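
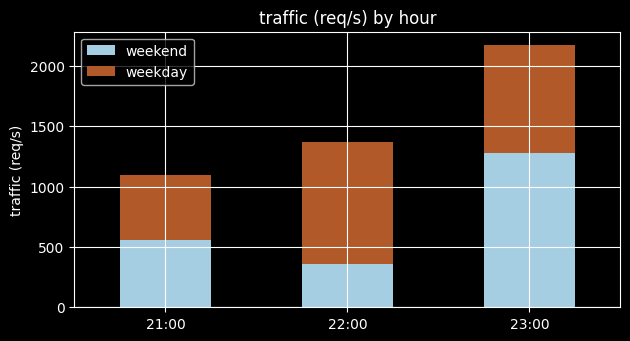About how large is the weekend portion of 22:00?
≈ 400

weekend top ≈ 400, bottom ≈ 0; segment ≈ 400.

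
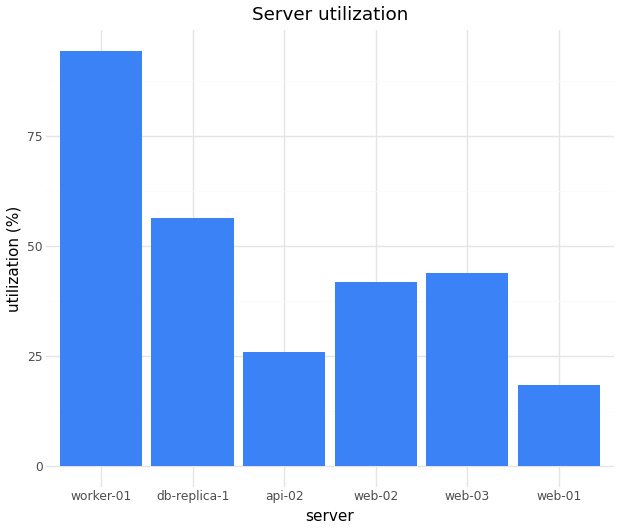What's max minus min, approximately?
Max worker-01 ≈ 90, min web-01 ≈ 20; range ≈ 70.

≈ 70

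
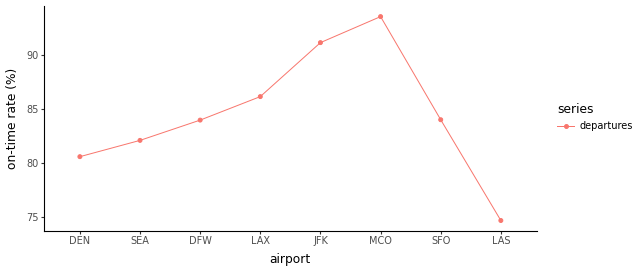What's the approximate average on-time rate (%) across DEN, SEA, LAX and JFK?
≈ 85

(80 + 82 + 86 + 92) / 4 ≈ 85.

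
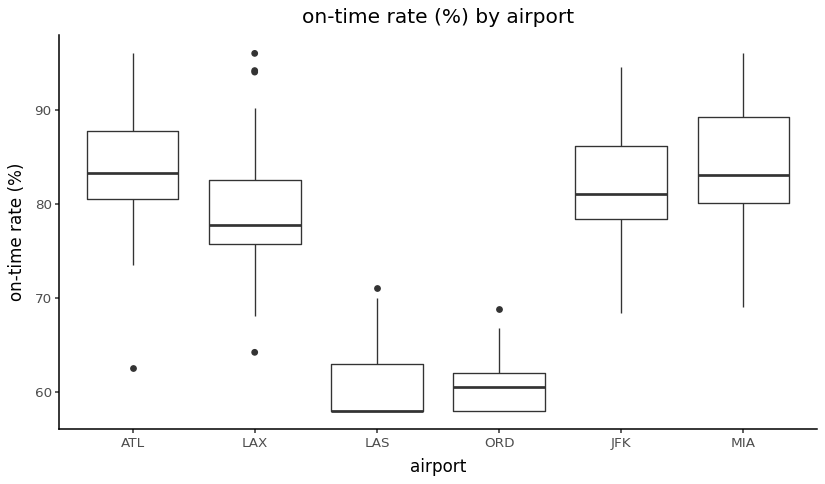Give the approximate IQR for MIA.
Q3 ≈ 90, Q1 ≈ 80; IQR ≈ 10.

≈ 10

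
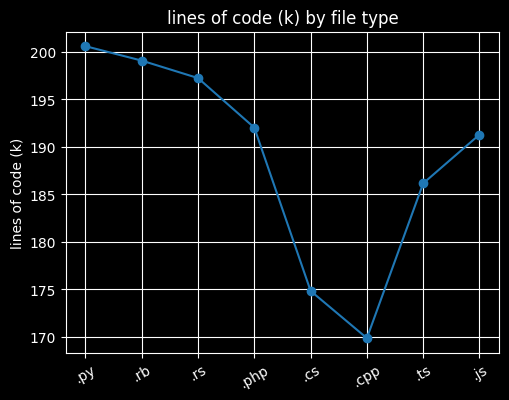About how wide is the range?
Max .py ≈ 200, min .cpp ≈ 170; range ≈ 30.

≈ 30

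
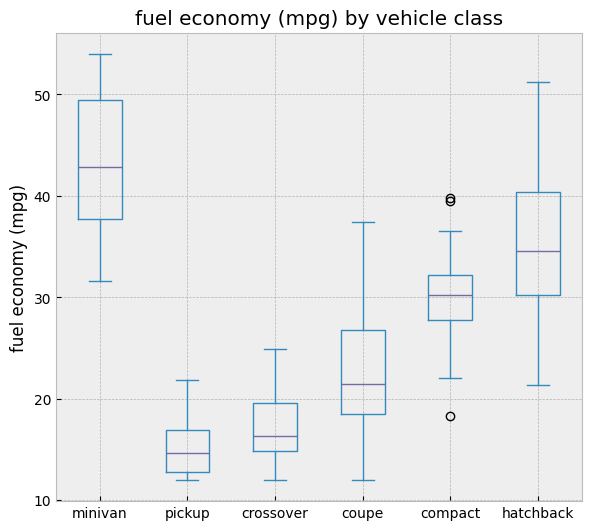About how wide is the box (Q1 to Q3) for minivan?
Q3 ≈ 50, Q1 ≈ 40; IQR ≈ 10.

≈ 10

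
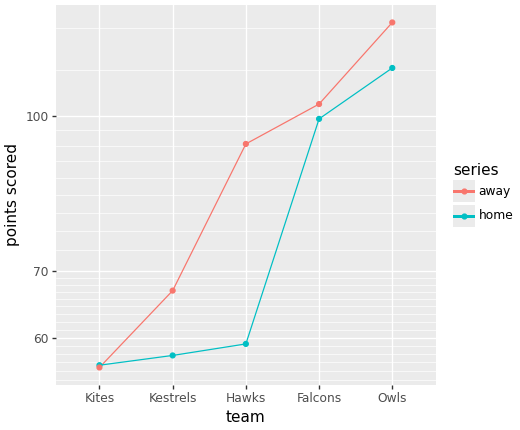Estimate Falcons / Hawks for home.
≈ 1.67×

Falcons ≈ 100, Hawks ≈ 60; 100/60 ≈ 1.67.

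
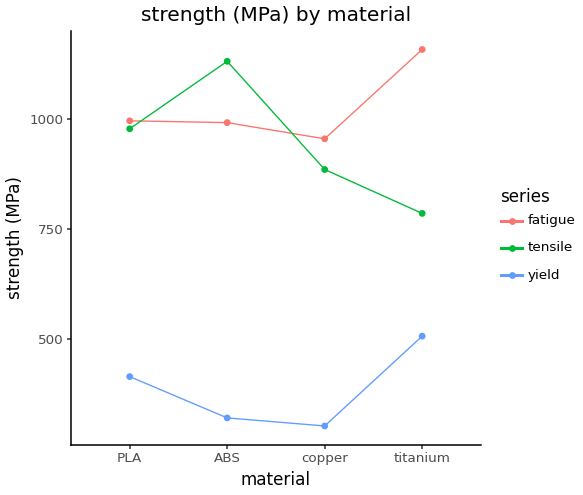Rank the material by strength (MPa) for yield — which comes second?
Top 3 for yield: titanium ≈ 500, PLA ≈ 400, ABS ≈ 300.

PLA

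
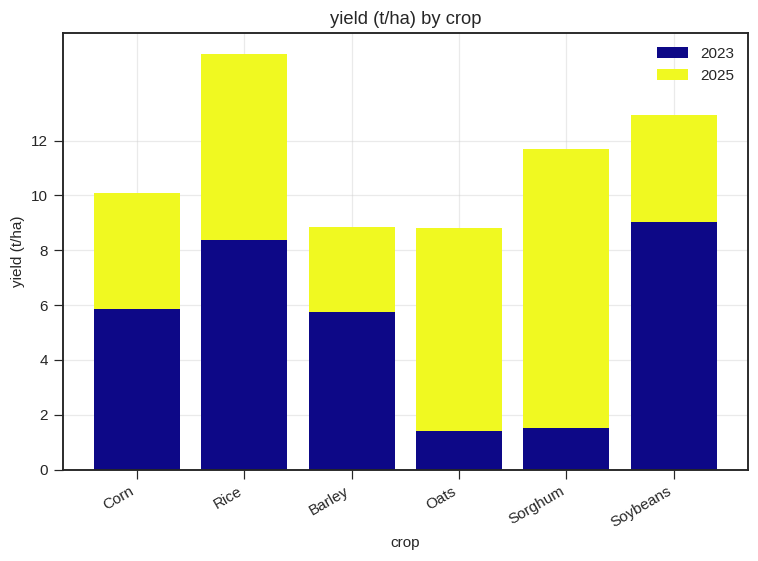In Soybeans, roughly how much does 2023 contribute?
2023 top ≈ 10, bottom ≈ 0; segment ≈ 10.

≈ 10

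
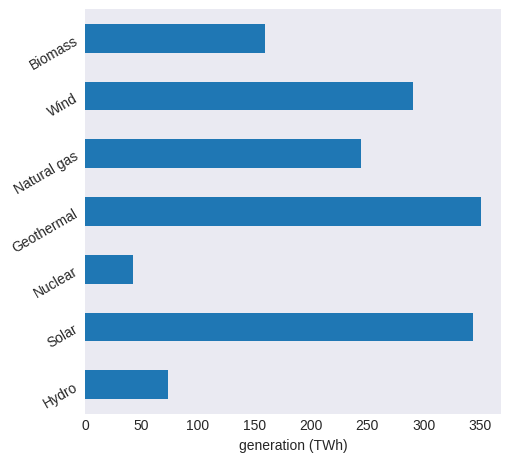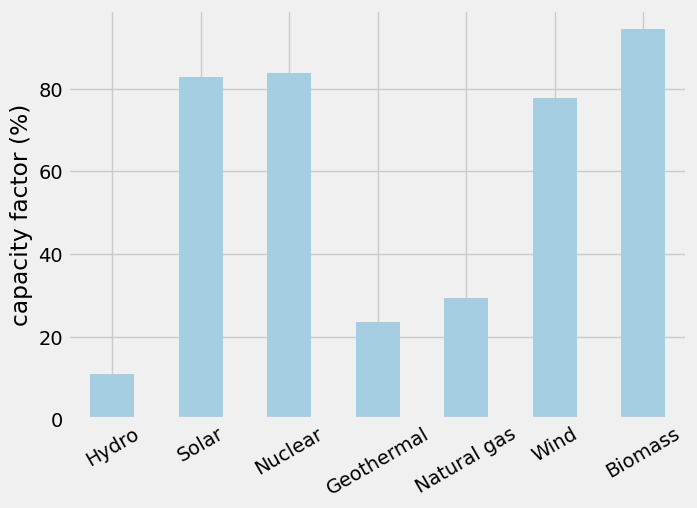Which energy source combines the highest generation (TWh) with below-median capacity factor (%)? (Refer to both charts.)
Chart 2 median capacity factor (%) ≈ 80; below-median energy sources: Hydro, Geothermal, Natural gas. Among those, Geothermal has the highest generation (TWh) (≈ 350).

Geothermal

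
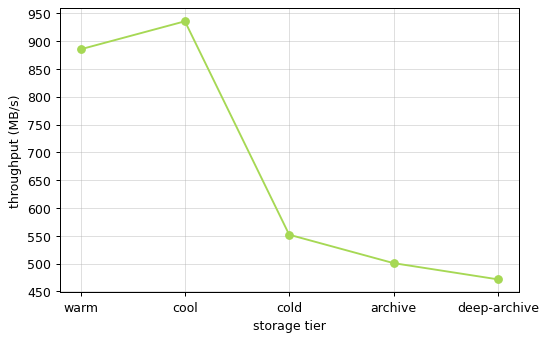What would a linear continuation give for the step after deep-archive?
≈ 400

Last three: 550, 500, 450 → slope ≈ -50/step → next ≈ 400.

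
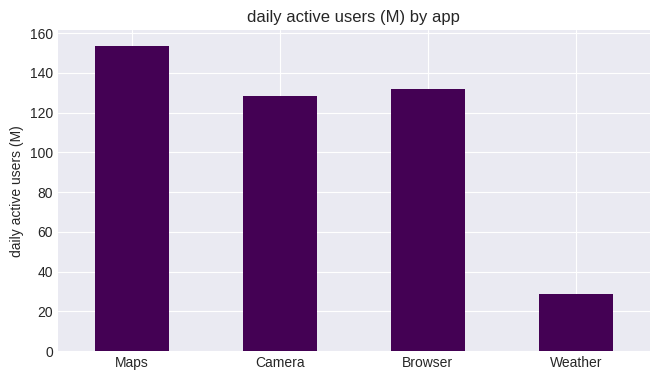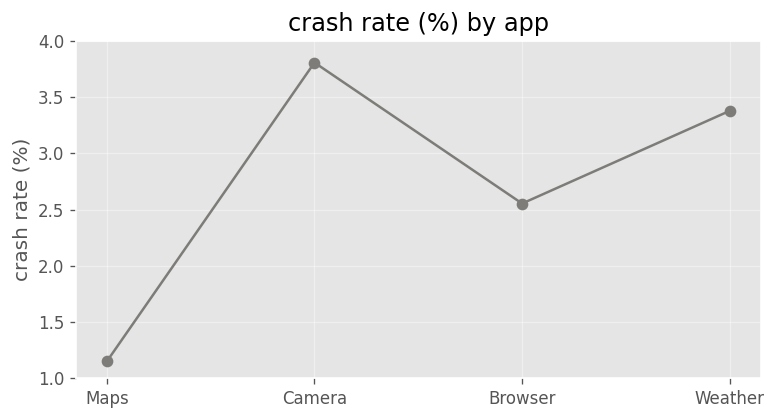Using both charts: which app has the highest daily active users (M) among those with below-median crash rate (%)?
Chart 2 median crash rate (%) ≈ 3; below-median apps: Maps, Browser. Among those, Maps has the highest daily active users (M) (≈ 160).

Maps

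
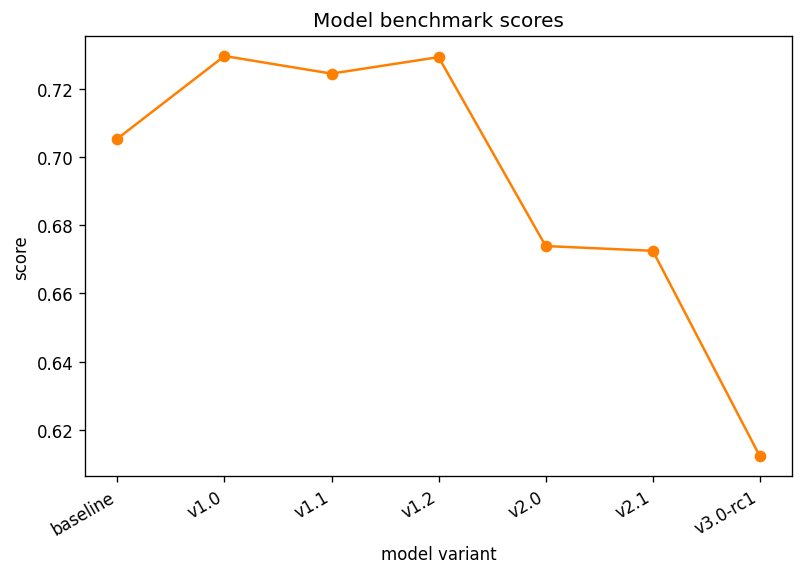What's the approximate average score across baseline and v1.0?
(0.71 + 0.73) / 2 ≈ 0.72.

≈ 0.72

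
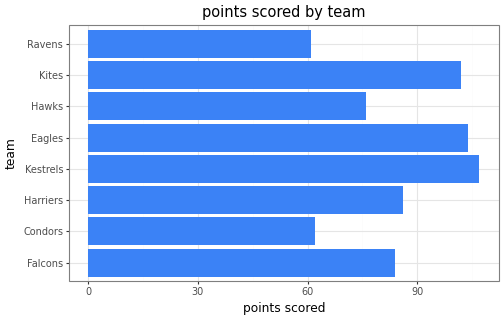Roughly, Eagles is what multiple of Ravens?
≈ 1.67×

Eagles ≈ 100, Ravens ≈ 60; 100/60 ≈ 1.67.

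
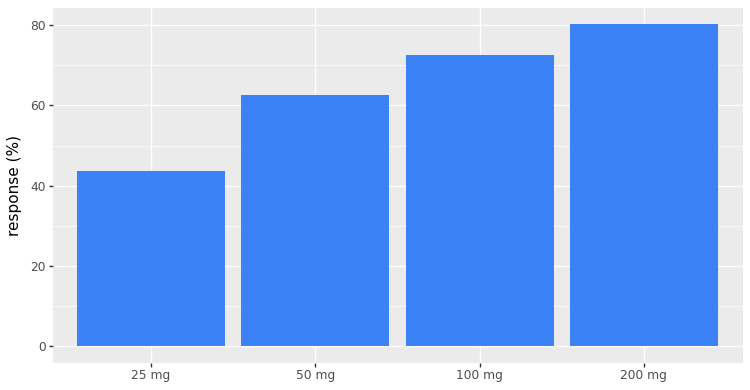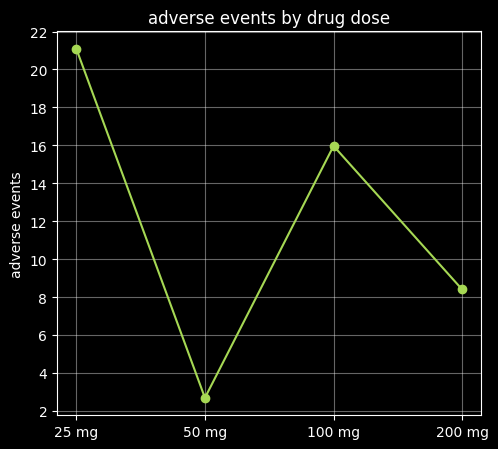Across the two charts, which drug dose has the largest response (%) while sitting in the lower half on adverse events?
200 mg

Chart 2 median adverse events ≈ 12; below-median drug doses: 50 mg, 200 mg. Among those, 200 mg has the highest response (%) (≈ 80).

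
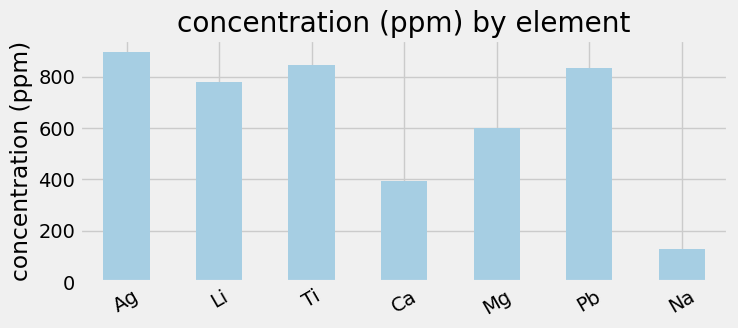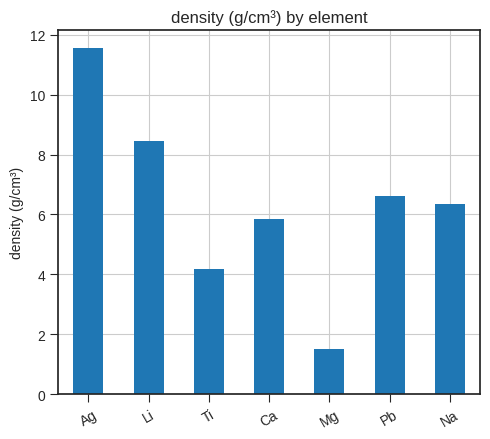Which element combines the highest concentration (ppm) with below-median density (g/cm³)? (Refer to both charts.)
Chart 2 median density (g/cm³) ≈ 6; below-median elements: Ti, Ca, Mg. Among those, Ti has the highest concentration (ppm) (≈ 800).

Ti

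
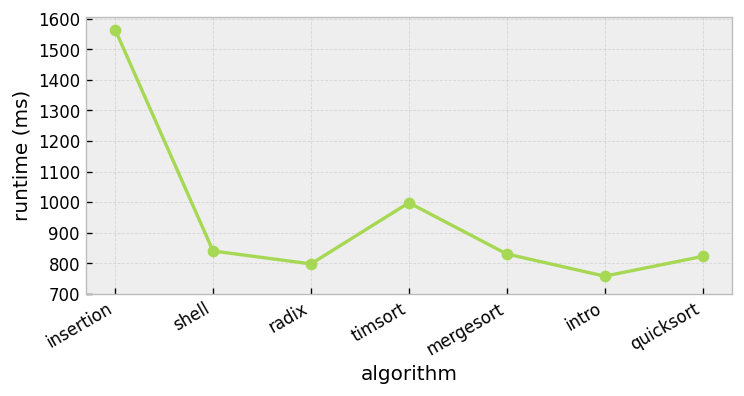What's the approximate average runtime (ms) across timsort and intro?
≈ 900

(1000 + 800) / 2 ≈ 900.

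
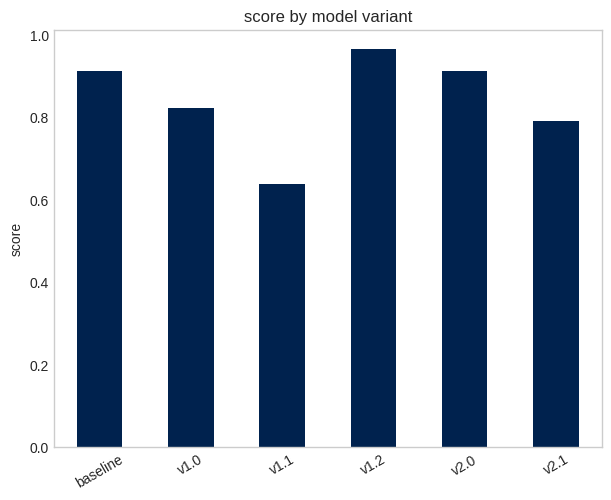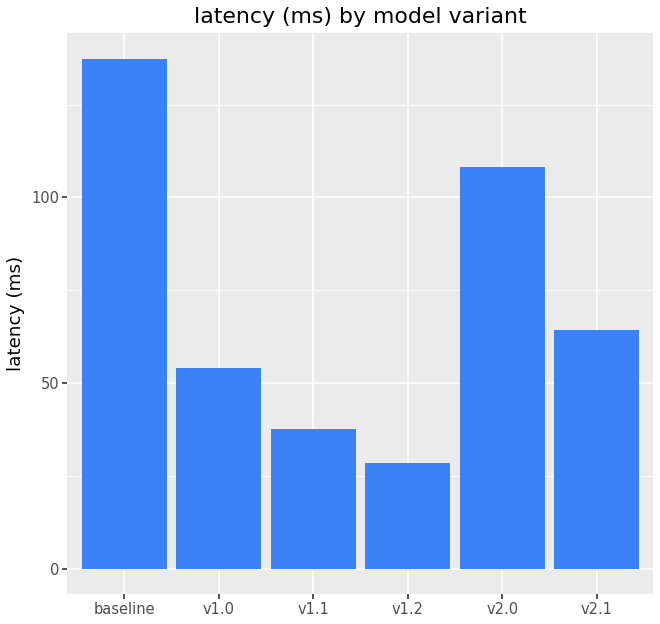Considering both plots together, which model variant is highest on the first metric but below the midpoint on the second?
v1.2

Chart 2 median latency (ms) ≈ 60; below-median model variants: v1.0, v1.1, v1.2. Among those, v1.2 has the highest score (≈ 1).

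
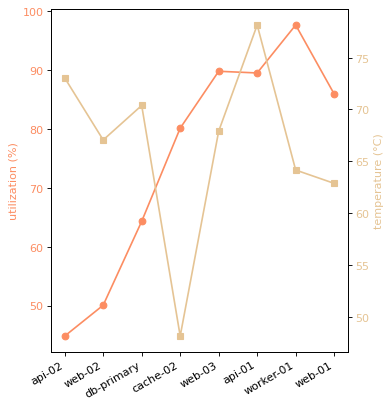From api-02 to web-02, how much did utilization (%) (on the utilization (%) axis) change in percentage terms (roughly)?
api-02 ≈ 45, web-02 ≈ 50; (50 − 45) / 45 ≈ +11.1%.

≈ +11.1%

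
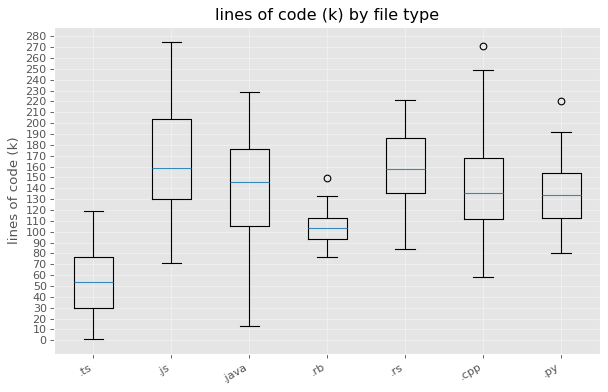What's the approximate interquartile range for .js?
≈ 70

Q3 ≈ 200, Q1 ≈ 130; IQR ≈ 70.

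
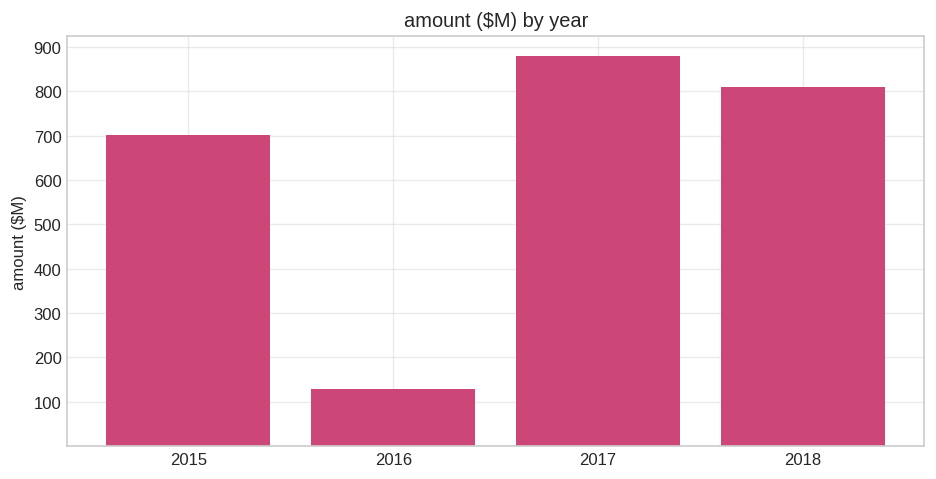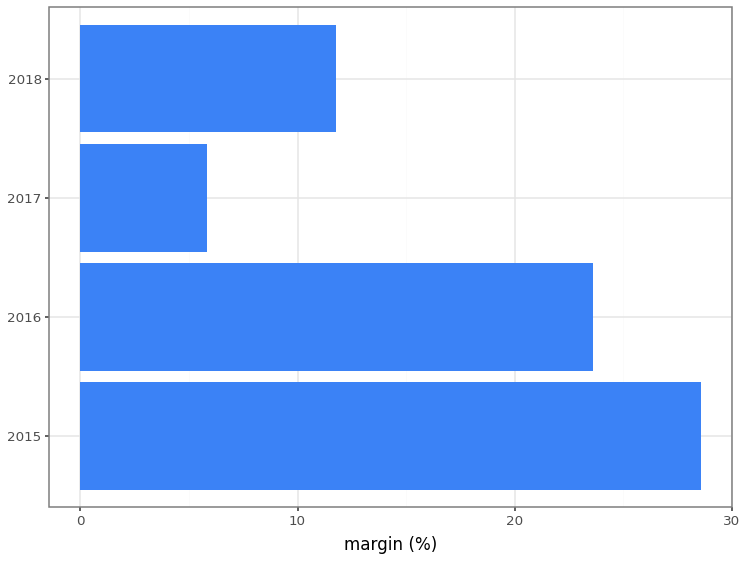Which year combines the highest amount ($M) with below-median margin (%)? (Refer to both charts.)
Chart 2 median margin (%) ≈ 20; below-median years: 2017, 2018. Among those, 2017 has the highest amount ($M) (≈ 900).

2017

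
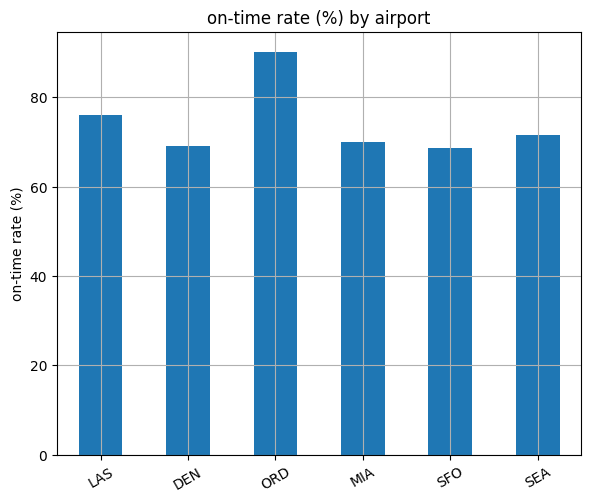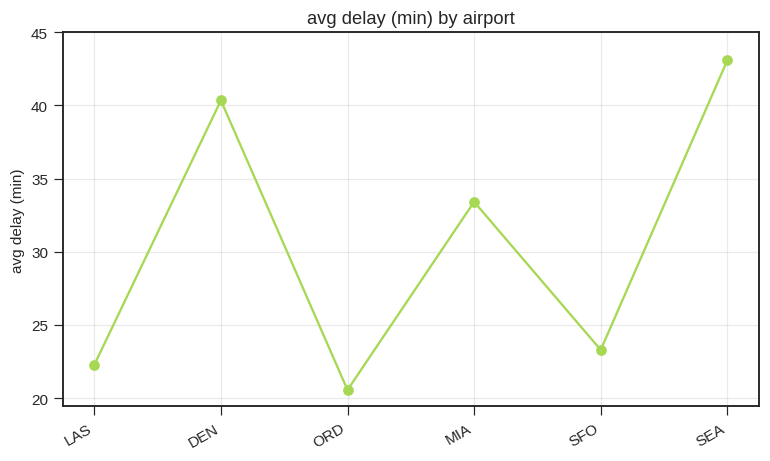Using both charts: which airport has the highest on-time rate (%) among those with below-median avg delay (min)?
ORD

Chart 2 median avg delay (min) ≈ 30; below-median airports: LAS, ORD, SFO. Among those, ORD has the highest on-time rate (%) (≈ 90).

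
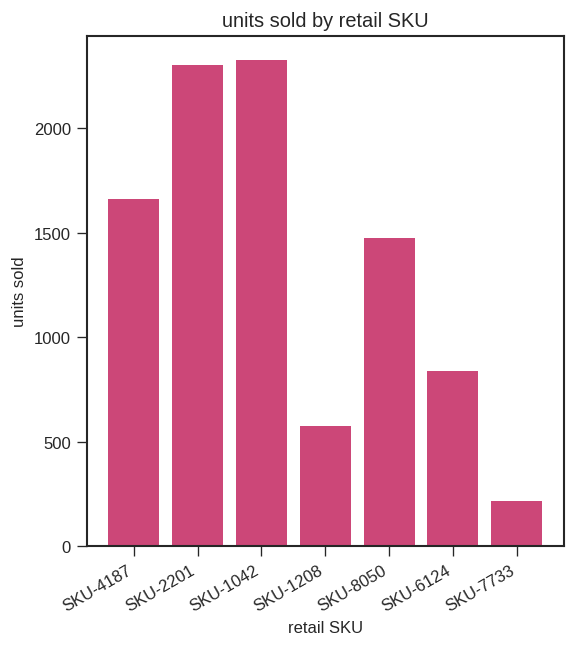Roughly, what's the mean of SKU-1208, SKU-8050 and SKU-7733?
≈ 733

(600 + 1400 + 200) / 3 ≈ 733.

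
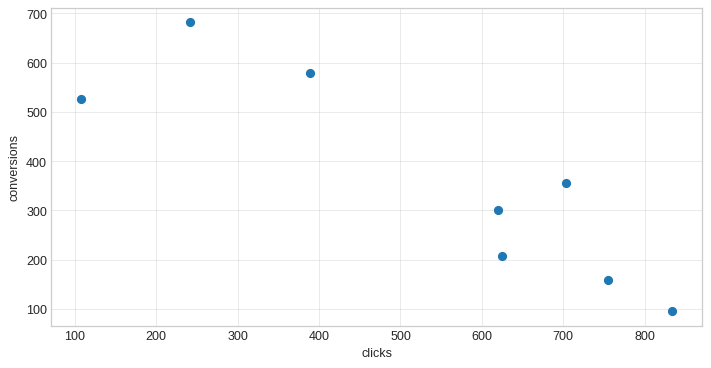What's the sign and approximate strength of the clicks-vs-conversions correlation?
Points are negatively correlated; strong (|r| ≈ 0.9).

negative, strong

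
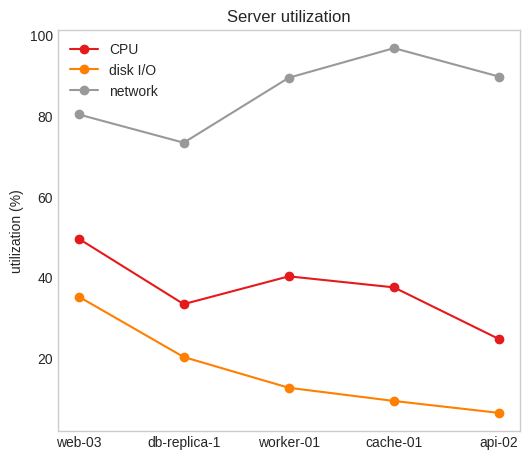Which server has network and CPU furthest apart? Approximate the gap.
api-02, ≈ 70 %

api-02: network ≈ 90, CPU ≈ 20 → gap ≈ 70. Next-largest (cache-01) is only ≈ 60.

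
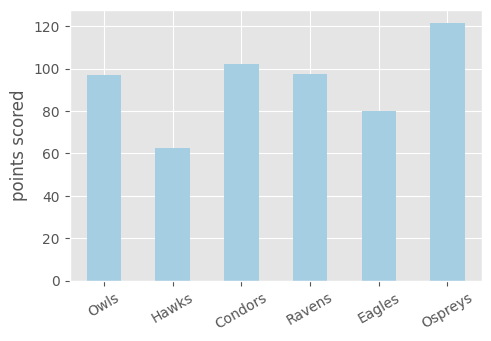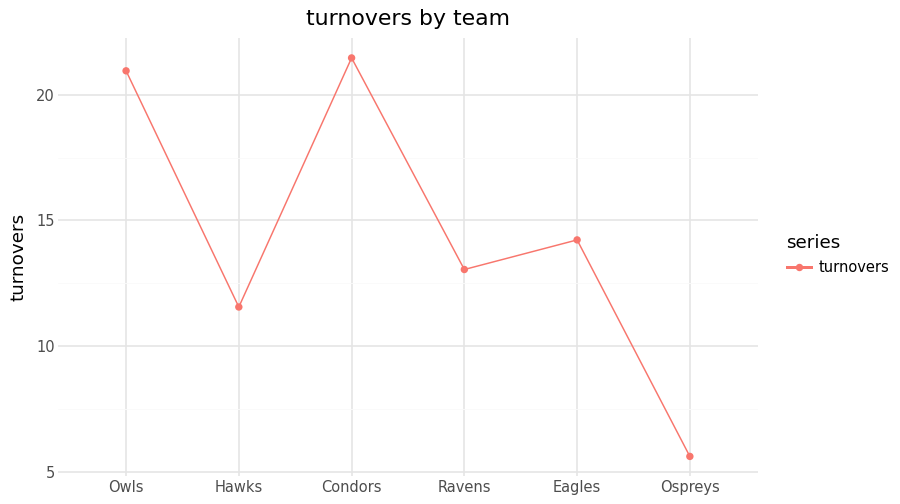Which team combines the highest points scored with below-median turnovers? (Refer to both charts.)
Chart 2 median turnovers ≈ 14; below-median teams: Hawks, Ravens, Ospreys. Among those, Ospreys has the highest points scored (≈ 120).

Ospreys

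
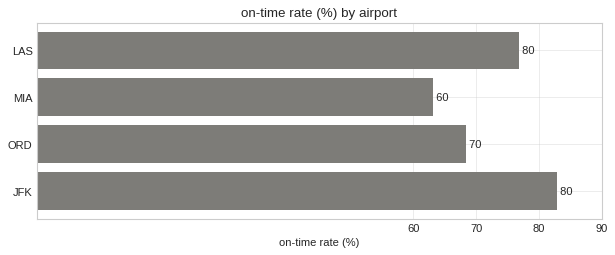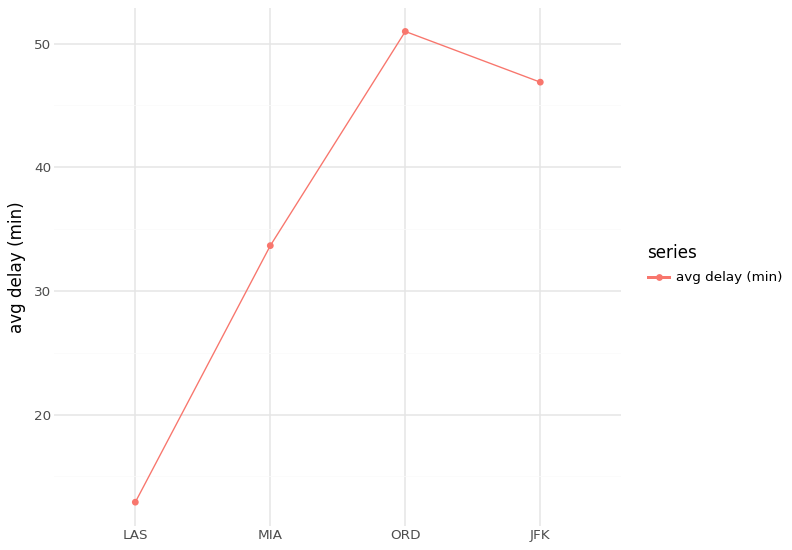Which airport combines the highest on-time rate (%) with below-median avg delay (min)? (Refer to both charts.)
LAS

Chart 2 median avg delay (min) ≈ 40; below-median airports: LAS, MIA. Among those, LAS has the highest on-time rate (%) (≈ 80).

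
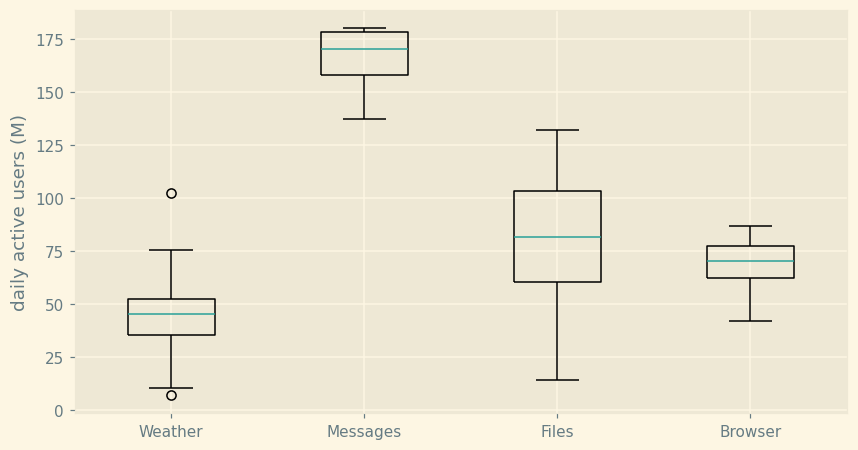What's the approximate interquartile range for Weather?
≈ 20

Q3 ≈ 60, Q1 ≈ 40; IQR ≈ 20.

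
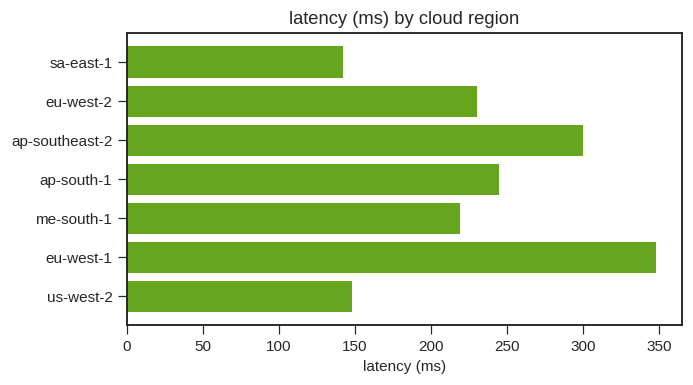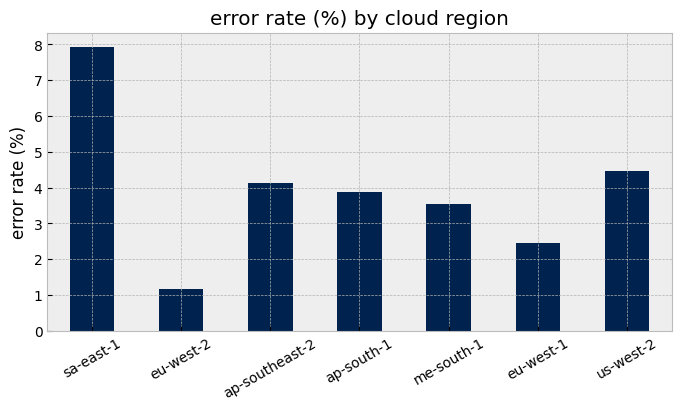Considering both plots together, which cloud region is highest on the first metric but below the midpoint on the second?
Chart 2 median error rate (%) ≈ 4; below-median cloud regions: eu-west-2, me-south-1, eu-west-1. Among those, eu-west-1 has the highest latency (ms) (≈ 350).

eu-west-1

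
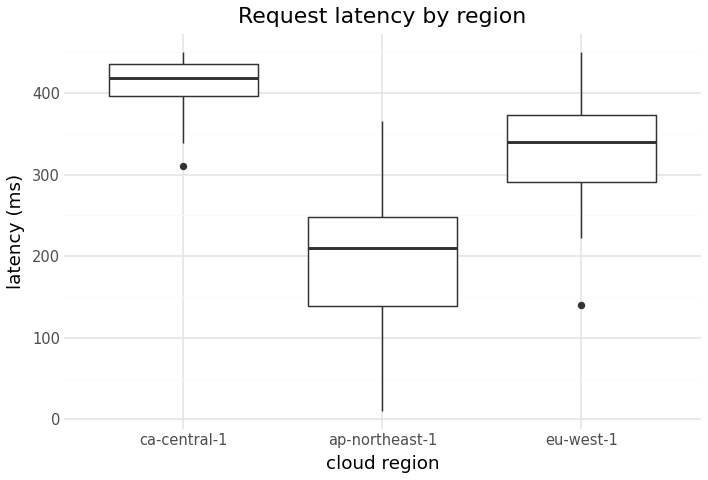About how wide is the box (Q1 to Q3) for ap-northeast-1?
Q3 ≈ 240, Q1 ≈ 140; IQR ≈ 100.

≈ 100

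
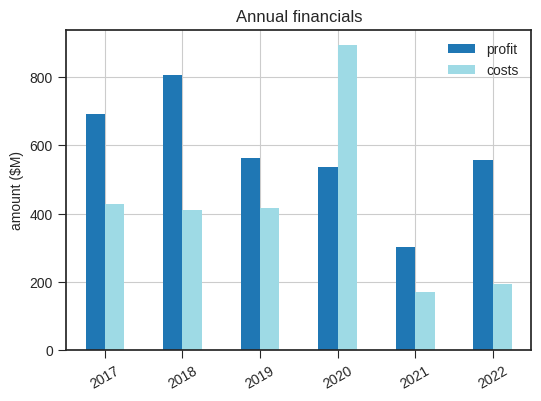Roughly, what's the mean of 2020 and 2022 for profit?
(500 + 600) / 2 ≈ 550.

≈ 550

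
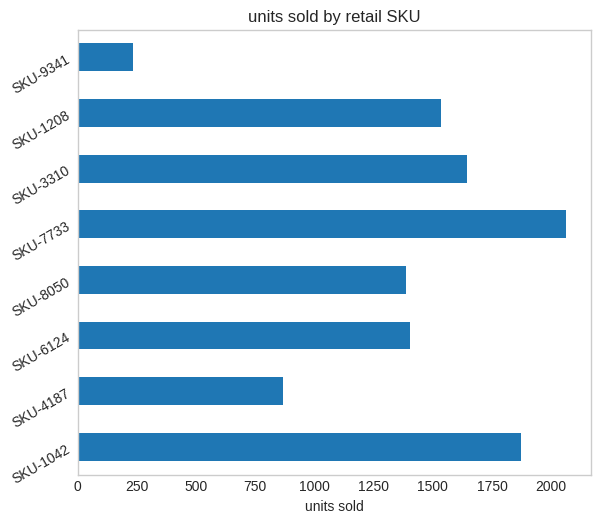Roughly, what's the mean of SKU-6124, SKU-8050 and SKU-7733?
(1400 + 1400 + 2000) / 3 ≈ 1600.

≈ 1600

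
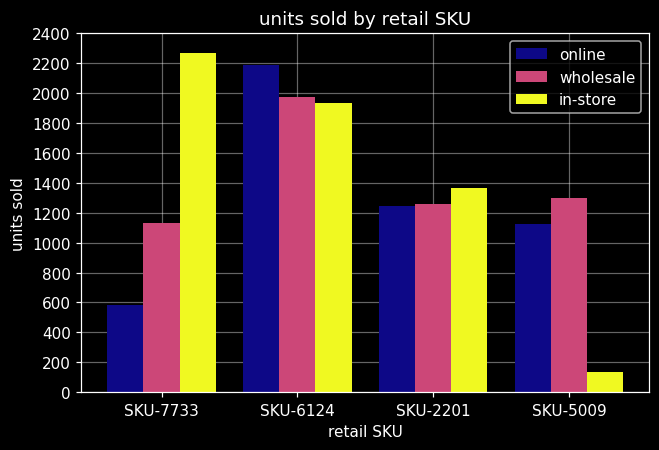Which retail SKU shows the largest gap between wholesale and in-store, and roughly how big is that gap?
SKU-5009, ≈ 1200

SKU-5009: wholesale ≈ 1400, in-store ≈ 200 → gap ≈ 1200. Next-largest (SKU-7733) is only ≈ 1000.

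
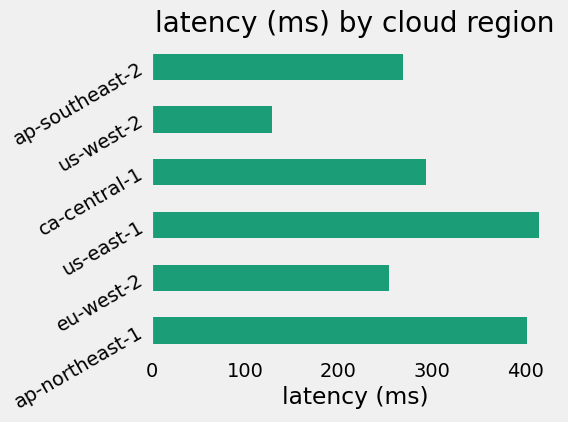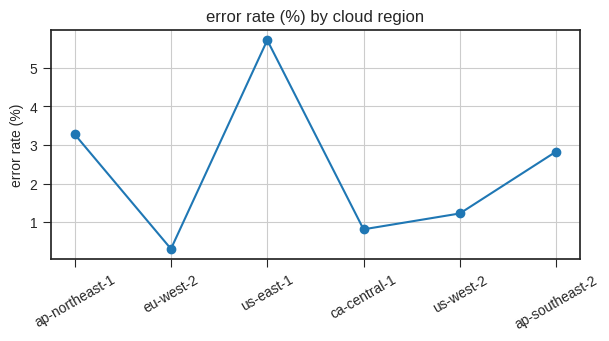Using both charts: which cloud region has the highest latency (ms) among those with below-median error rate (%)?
ca-central-1

Chart 2 median error rate (%) ≈ 2; below-median cloud regions: eu-west-2, ca-central-1, us-west-2. Among those, ca-central-1 has the highest latency (ms) (≈ 300).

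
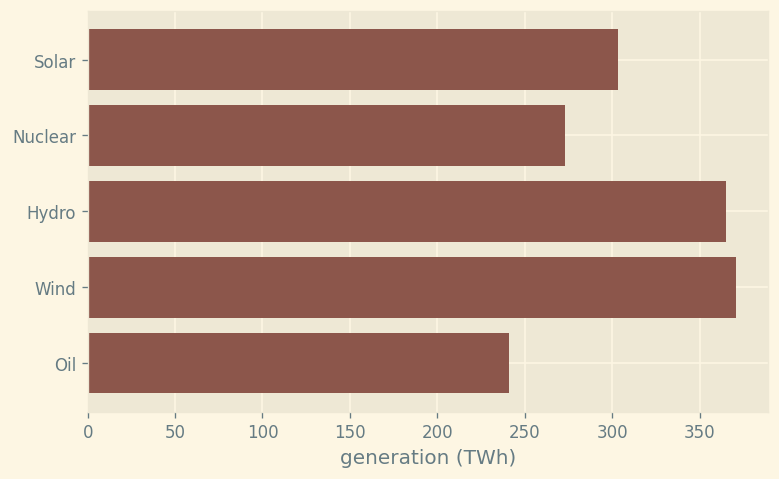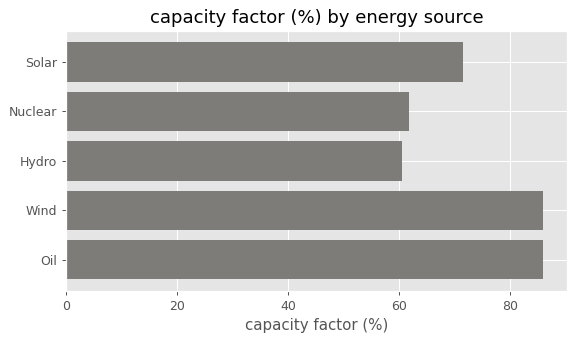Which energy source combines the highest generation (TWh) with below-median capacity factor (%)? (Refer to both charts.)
Chart 2 median capacity factor (%) ≈ 70; below-median energy sources: Nuclear, Hydro. Among those, Hydro has the highest generation (TWh) (≈ 350).

Hydro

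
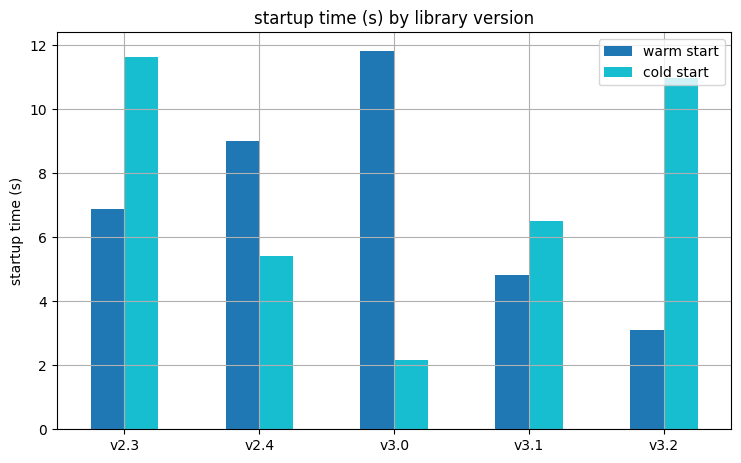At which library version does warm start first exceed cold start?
v2.4

v2.3: warm start ≈ 7 vs cold start ≈ 12 (not yet); v2.4: warm start ≈ 9 vs cold start ≈ 5 (first crossover).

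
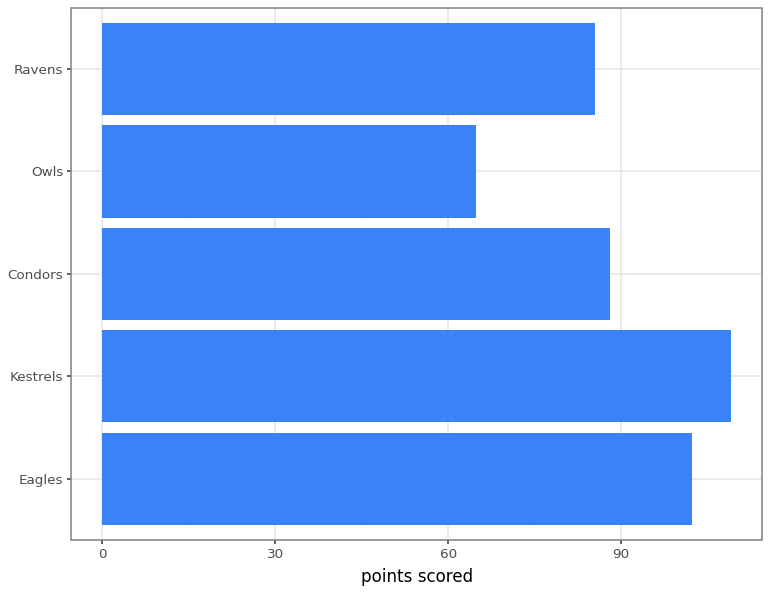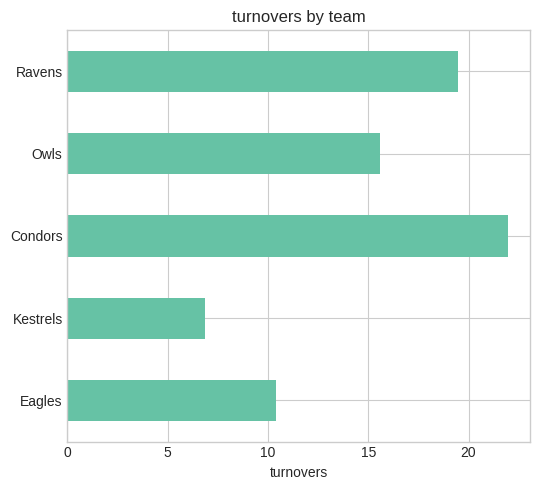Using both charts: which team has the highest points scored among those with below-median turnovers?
Chart 2 median turnovers ≈ 15; below-median teams: Eagles, Kestrels. Among those, Kestrels has the highest points scored (≈ 110).

Kestrels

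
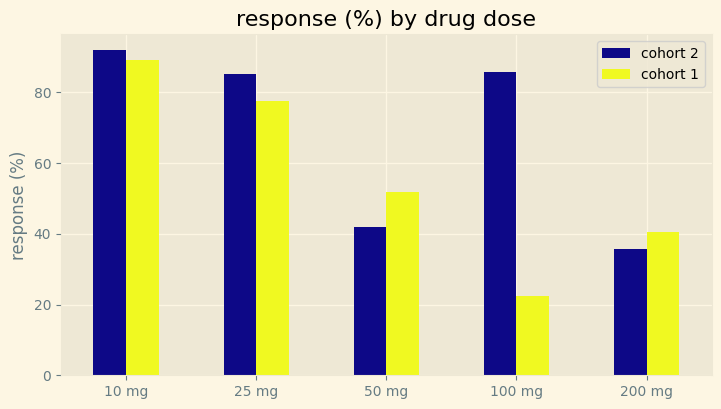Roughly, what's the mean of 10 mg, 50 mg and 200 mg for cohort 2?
≈ 57

(90 + 40 + 40) / 3 ≈ 57.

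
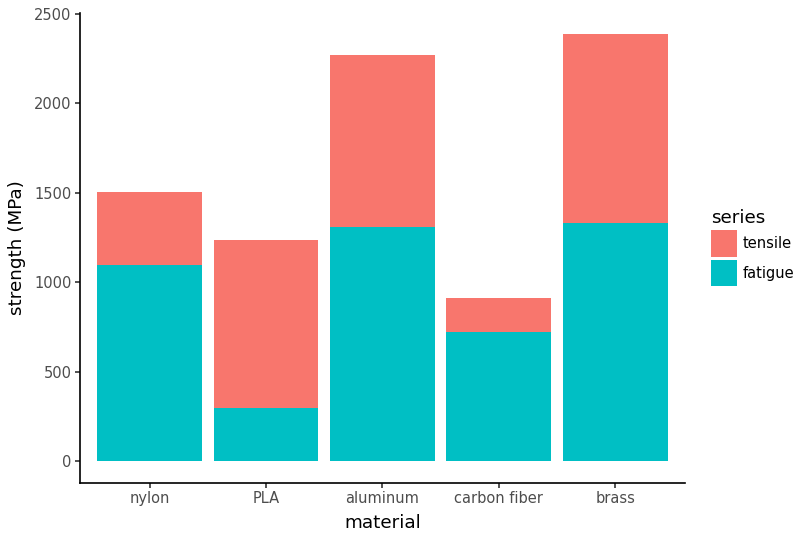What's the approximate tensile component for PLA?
tensile top ≈ 1200, bottom ≈ 200; segment ≈ 1000.

≈ 1000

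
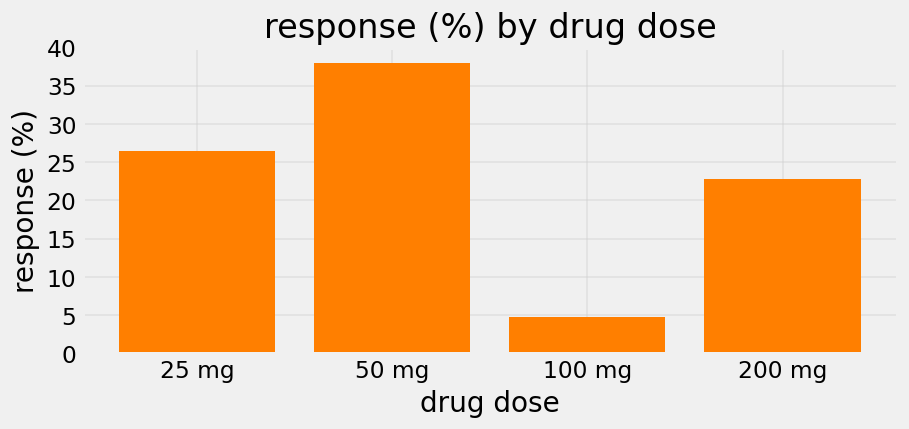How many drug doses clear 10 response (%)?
3

Above 10: 25 mg, 50 mg, 200 mg.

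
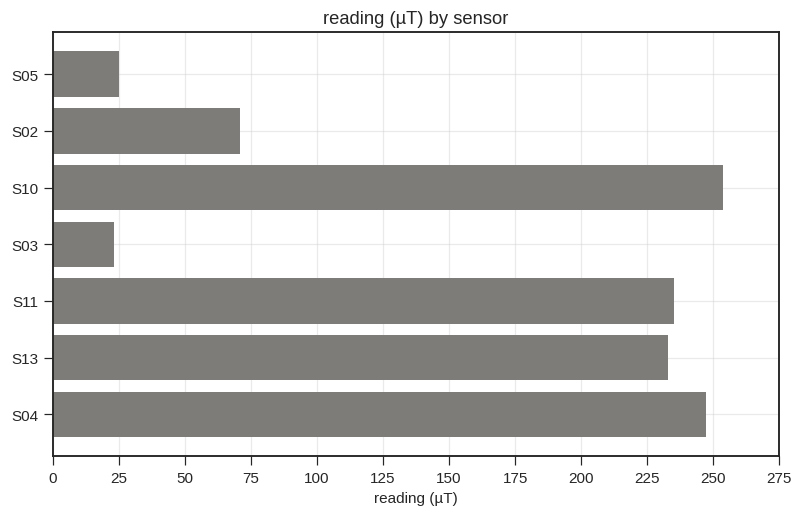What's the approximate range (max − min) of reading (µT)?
≈ 225

Max S10 ≈ 250, min S03 ≈ 25; range ≈ 225.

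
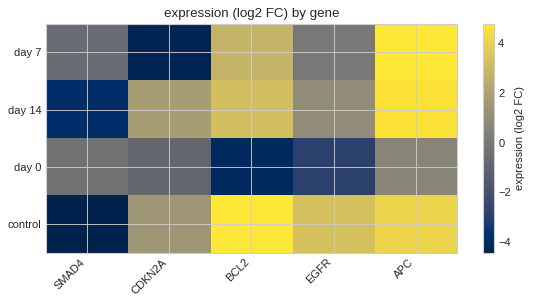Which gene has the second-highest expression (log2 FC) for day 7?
BCL2

Top 3 for day 7: APC ≈ 5, BCL2 ≈ 3, EGFR ≈ 0.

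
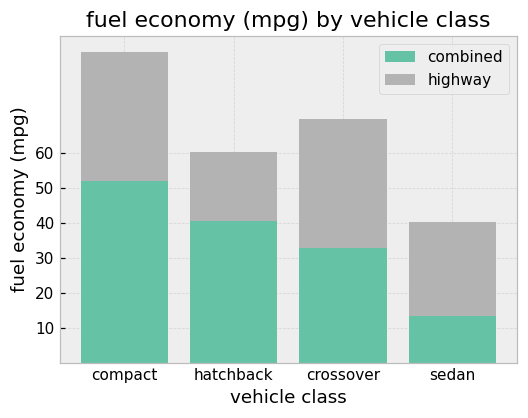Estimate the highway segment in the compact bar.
highway top ≈ 90, bottom ≈ 50; segment ≈ 40.

≈ 40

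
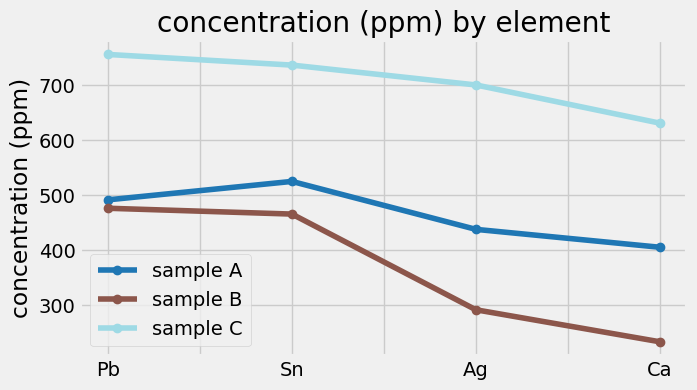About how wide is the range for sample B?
≈ 250

Max Pb ≈ 500, min Ca ≈ 250; range ≈ 250.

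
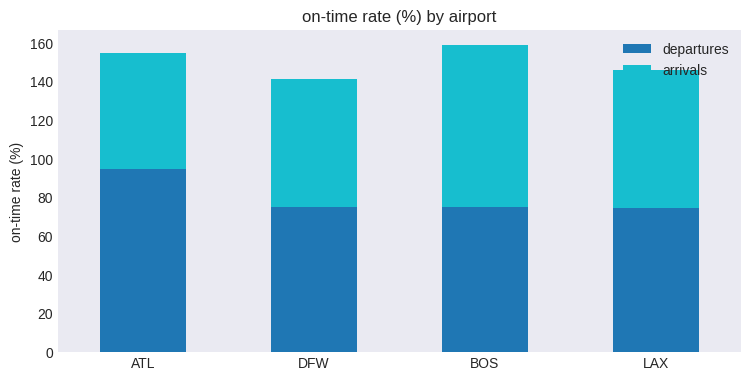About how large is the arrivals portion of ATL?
arrivals top ≈ 160, bottom ≈ 100; segment ≈ 60.

≈ 60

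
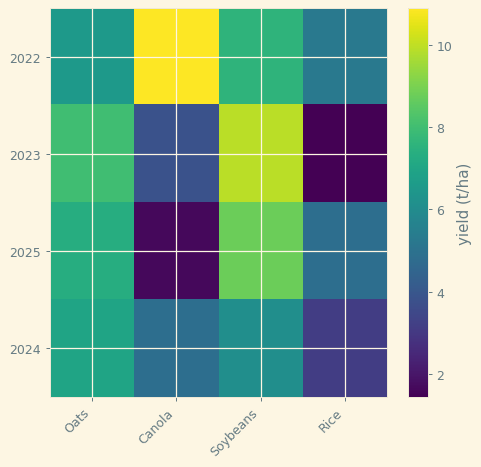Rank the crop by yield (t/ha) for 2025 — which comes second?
Top 3 for 2025: Soybeans ≈ 9, Oats ≈ 7, Rice ≈ 5.

Oats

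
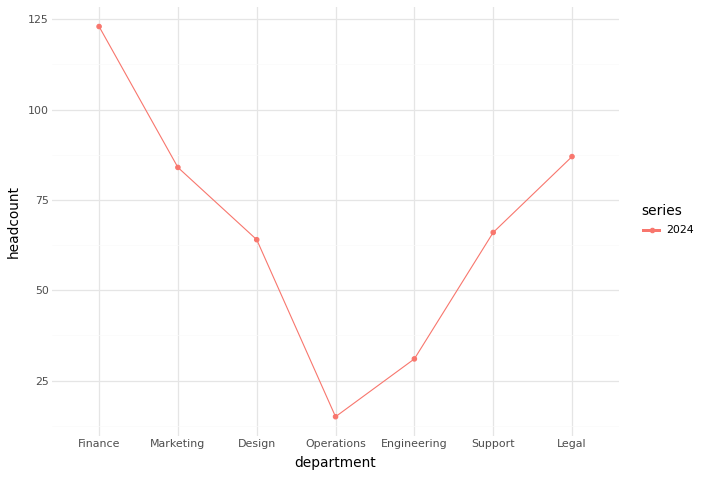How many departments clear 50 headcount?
5

Above 50: Finance, Marketing, Design, Support, Legal.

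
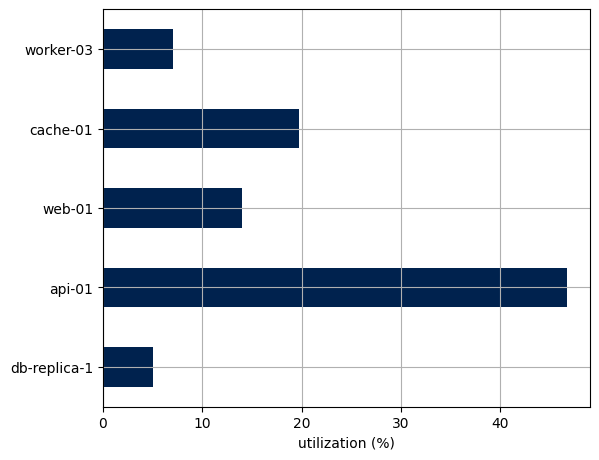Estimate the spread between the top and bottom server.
Max api-01 ≈ 45, min db-replica-1 ≈ 5; range ≈ 40.

≈ 40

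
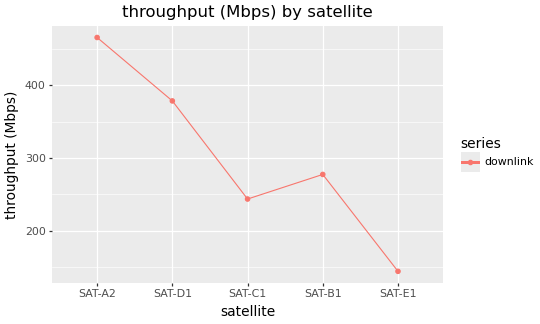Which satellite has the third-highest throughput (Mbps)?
SAT-B1

Top 4: SAT-A2 ≈ 450, SAT-D1 ≈ 400, SAT-B1 ≈ 300, SAT-C1 ≈ 250.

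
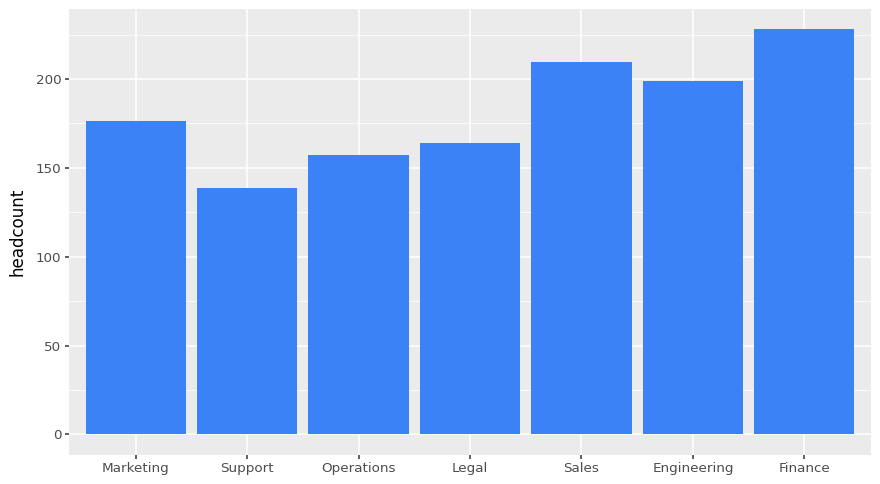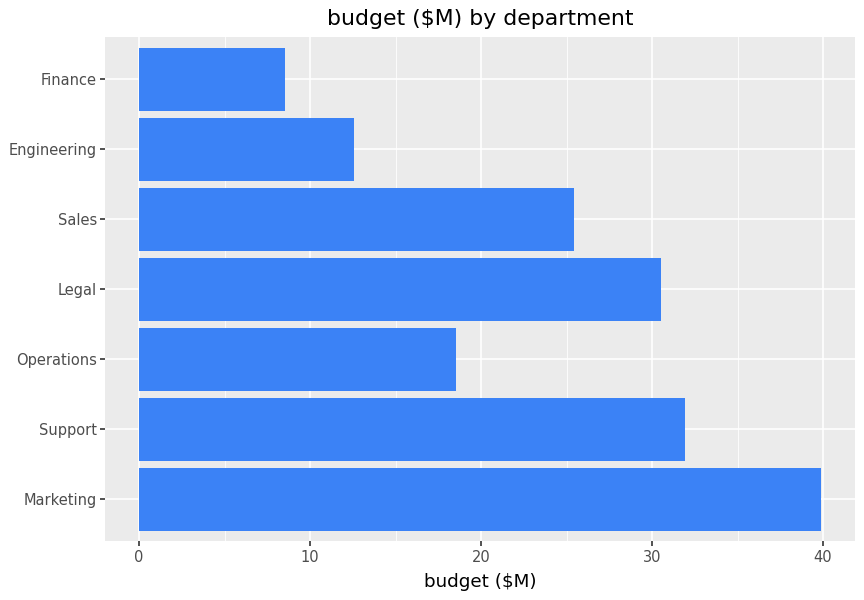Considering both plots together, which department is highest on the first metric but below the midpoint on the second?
Chart 2 median budget ($M) ≈ 25; below-median departments: Operations, Engineering, Finance. Among those, Finance has the highest headcount (≈ 225).

Finance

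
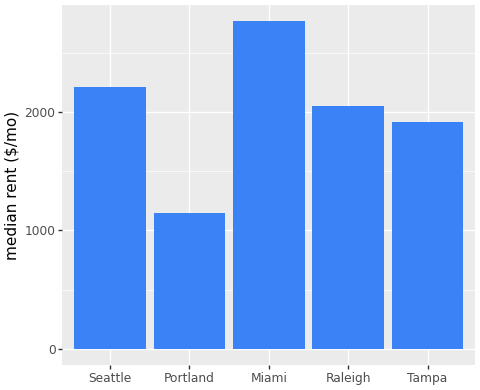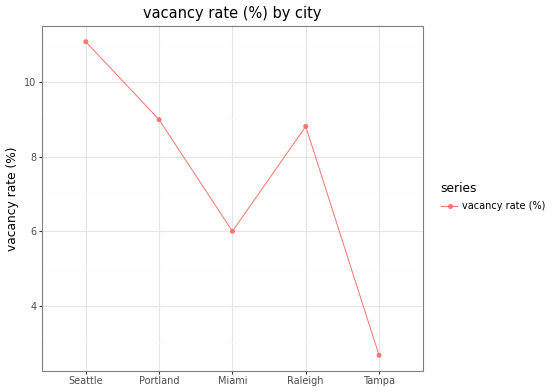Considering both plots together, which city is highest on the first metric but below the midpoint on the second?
Miami

Chart 2 median vacancy rate (%) ≈ 8; below-median cities: Miami, Tampa. Among those, Miami has the highest median rent ($/mo) (≈ 3000).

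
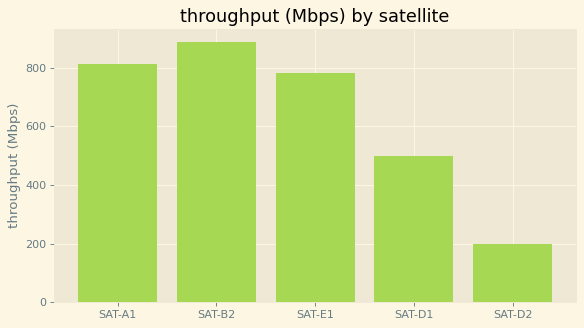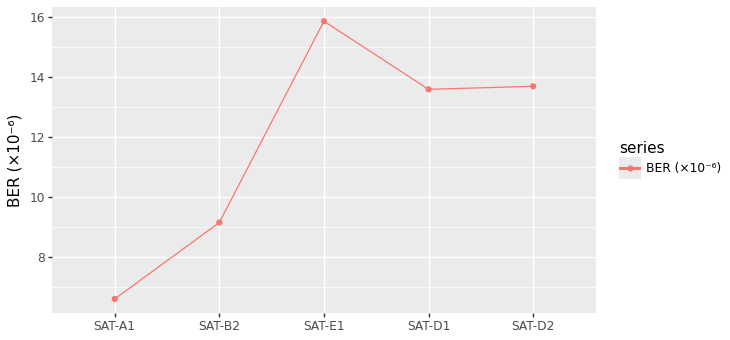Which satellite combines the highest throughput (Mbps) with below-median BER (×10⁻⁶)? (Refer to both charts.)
Chart 2 median BER (×10⁻⁶) ≈ 14; below-median satellites: SAT-A1, SAT-B2. Among those, SAT-B2 has the highest throughput (Mbps) (≈ 900).

SAT-B2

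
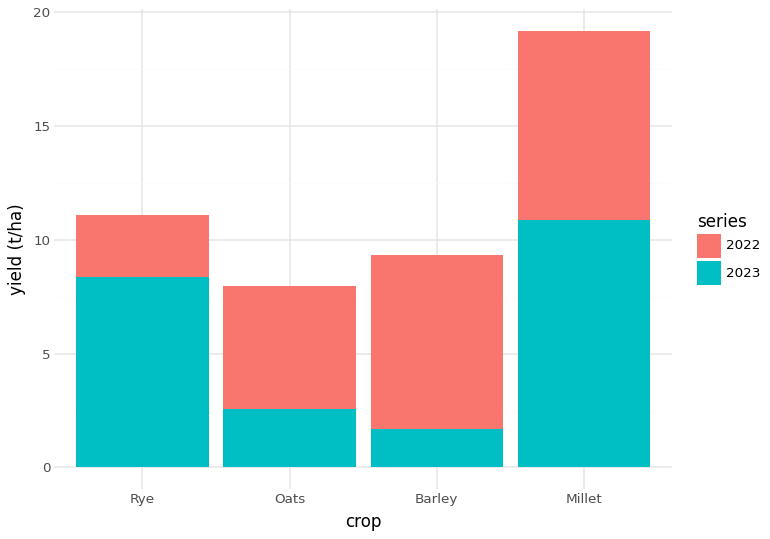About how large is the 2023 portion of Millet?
2023 top ≈ 10, bottom ≈ 0; segment ≈ 10.

≈ 10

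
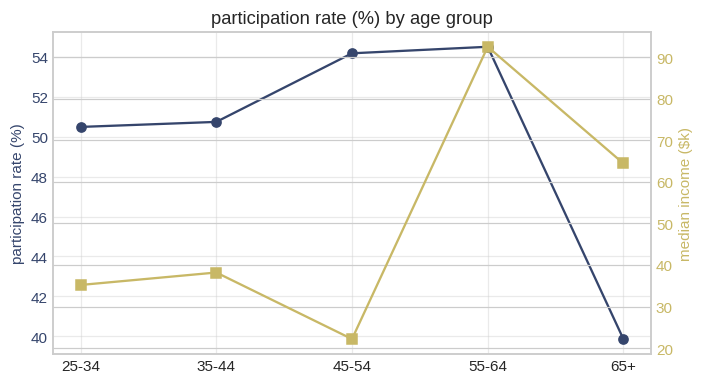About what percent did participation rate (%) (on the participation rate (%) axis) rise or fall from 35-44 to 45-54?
≈ +8%

35-44 ≈ 50, 45-54 ≈ 54; (54 − 50) / 50 ≈ +8%.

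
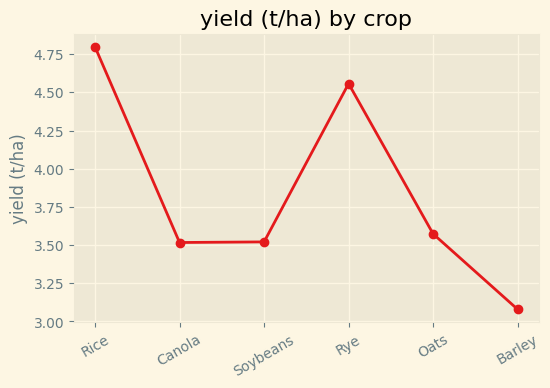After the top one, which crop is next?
Top 3: Rice ≈ 4.8, Rye ≈ 4.6, Oats ≈ 3.6.

Rye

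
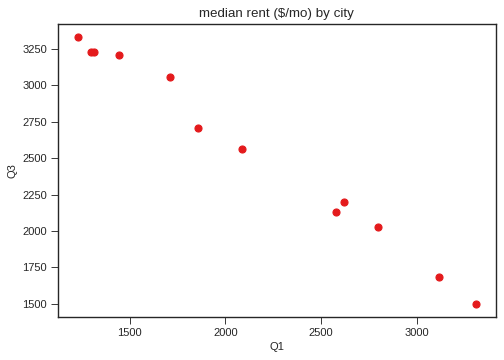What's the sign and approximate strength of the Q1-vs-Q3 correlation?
Points are negatively correlated; strong (|r| ≈ 1.0).

negative, strong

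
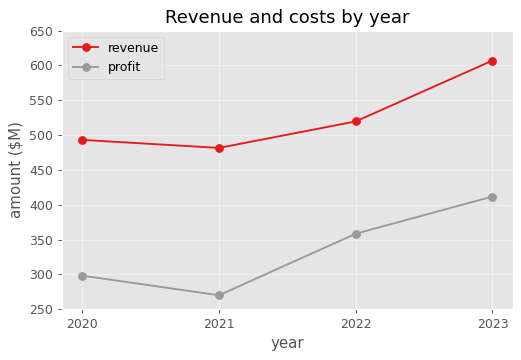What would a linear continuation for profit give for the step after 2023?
Last three: 250, 350, 400 → slope ≈ 75/step → next ≈ 475.

≈ 475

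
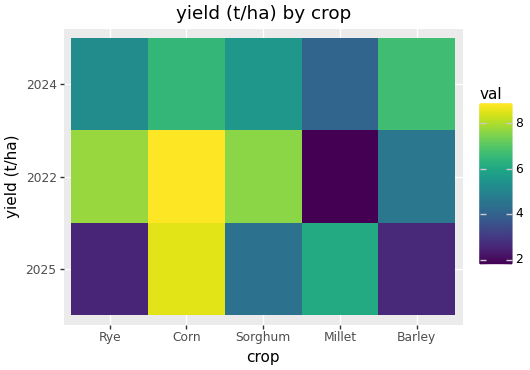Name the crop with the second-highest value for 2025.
Top 3 for 2025: Corn ≈ 9, Millet ≈ 6, Sorghum ≈ 4.

Millet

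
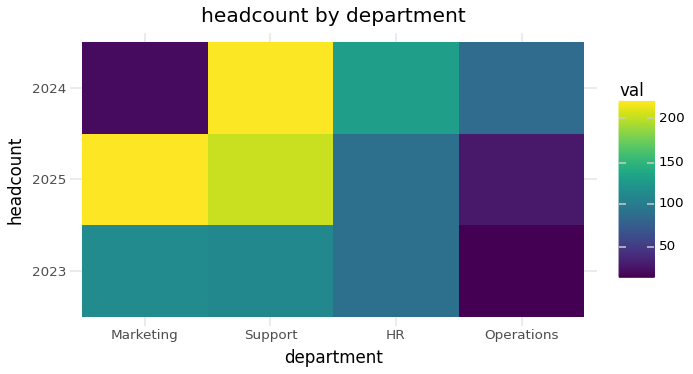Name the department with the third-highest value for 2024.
Top 4 for 2024: Support ≈ 220, HR ≈ 120, Operations ≈ 80, Marketing ≈ 20.

Operations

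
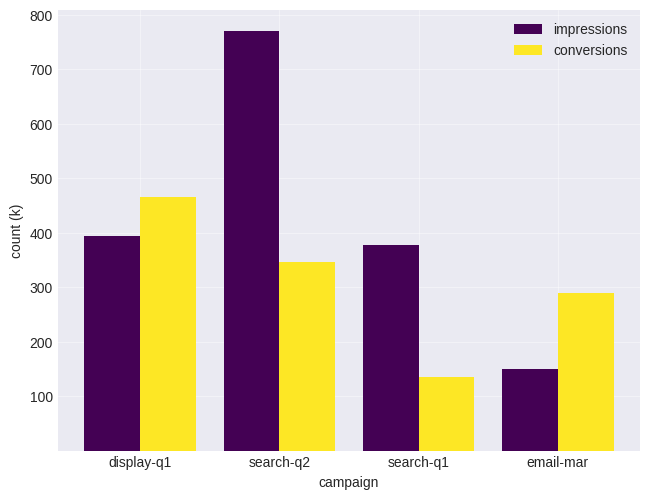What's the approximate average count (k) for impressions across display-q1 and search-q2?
(400 + 800) / 2 ≈ 600.

≈ 600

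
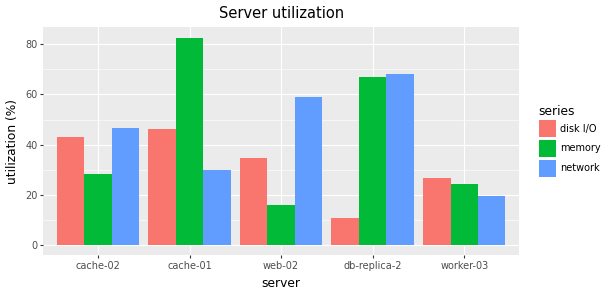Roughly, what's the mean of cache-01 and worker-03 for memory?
≈ 50

(80 + 20) / 2 ≈ 50.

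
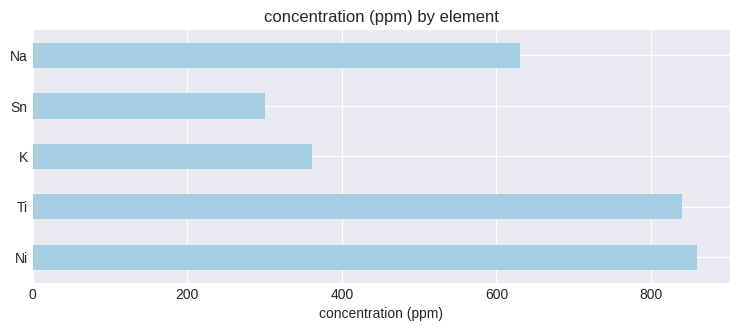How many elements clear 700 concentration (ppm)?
2

Above 700: Ni, Ti.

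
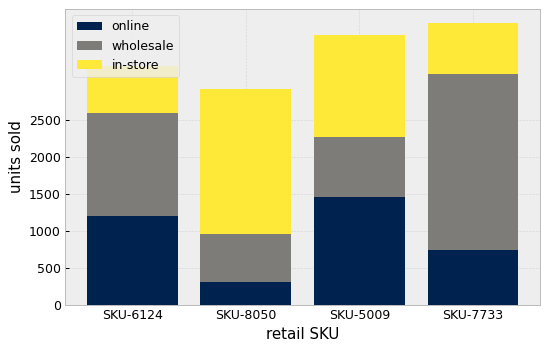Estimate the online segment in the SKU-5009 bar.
≈ 1500

online top ≈ 1500, bottom ≈ 0; segment ≈ 1500.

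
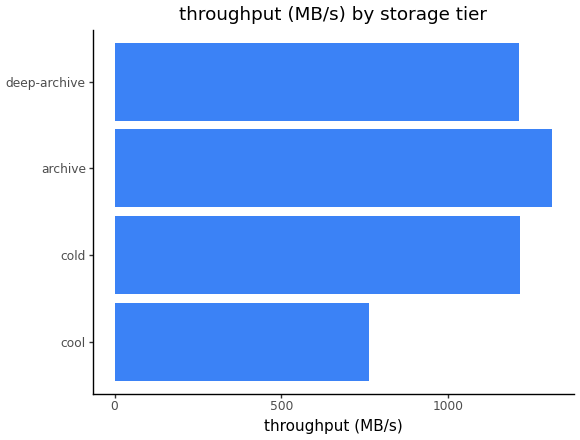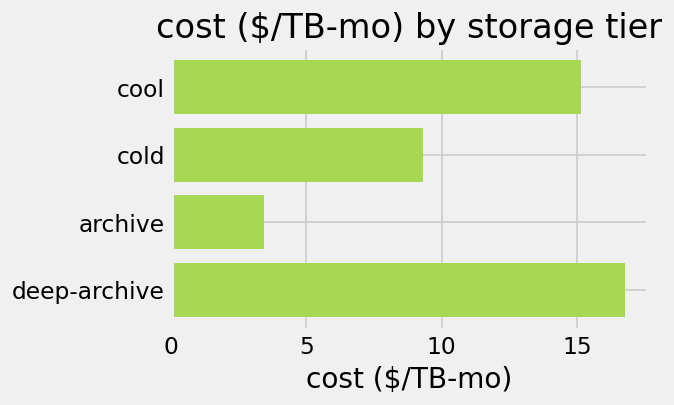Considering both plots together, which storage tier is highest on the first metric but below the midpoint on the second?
archive

Chart 2 median cost ($/TB-mo) ≈ 12; below-median storage tiers: cold, archive. Among those, archive has the highest throughput (MB/s) (≈ 1400).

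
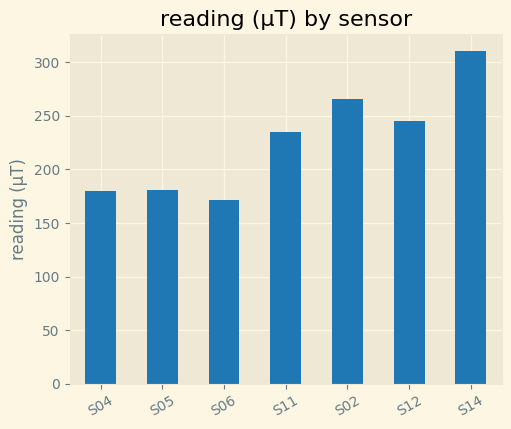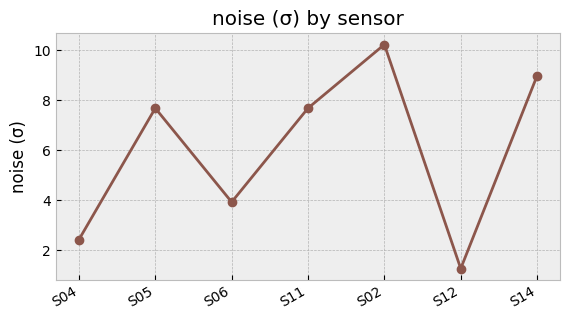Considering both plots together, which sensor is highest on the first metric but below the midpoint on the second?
Chart 2 median noise (σ) ≈ 8; below-median sensors: S04, S06, S12. Among those, S12 has the highest reading (µT) (≈ 250).

S12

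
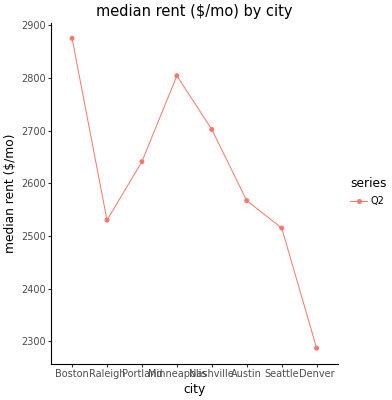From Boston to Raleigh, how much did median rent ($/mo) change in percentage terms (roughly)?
≈ -12.1%

Boston ≈ 2900, Raleigh ≈ 2550; (2550 − 2900) / 2900 ≈ -12.1%.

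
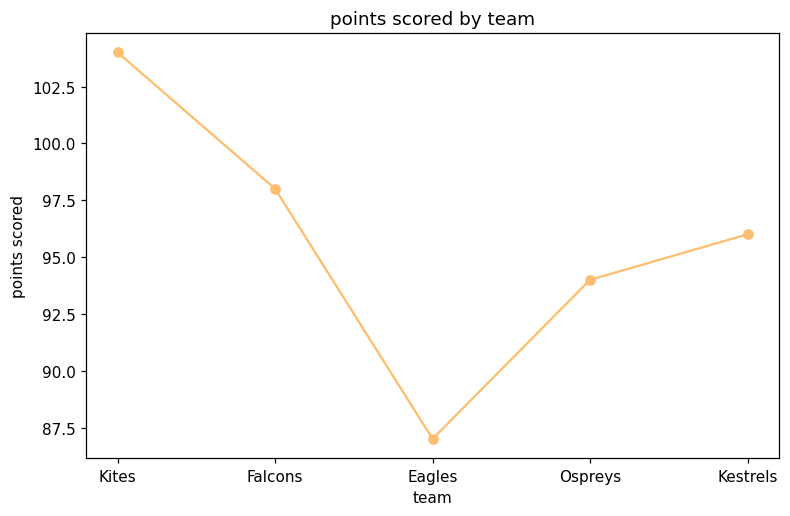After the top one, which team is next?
Top 3: Kites ≈ 104, Falcons ≈ 98, Kestrels ≈ 96.

Falcons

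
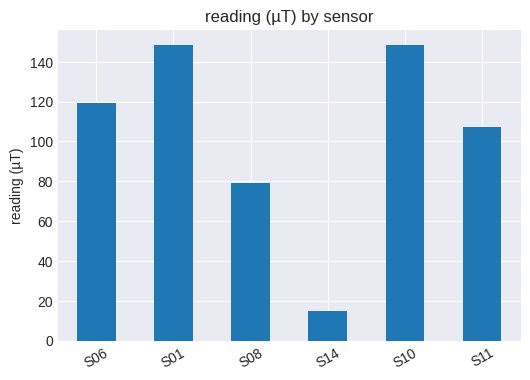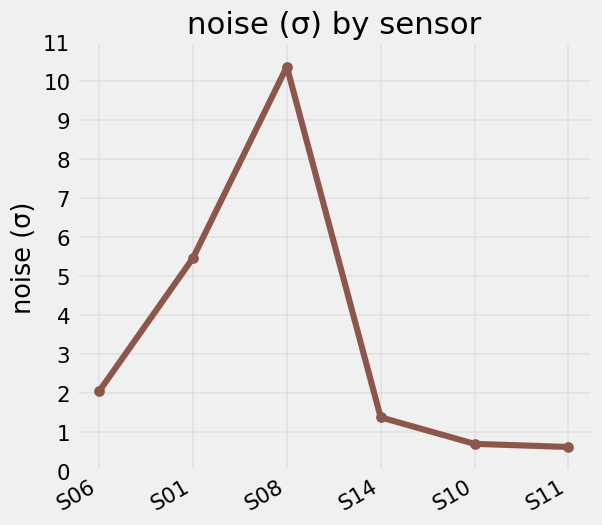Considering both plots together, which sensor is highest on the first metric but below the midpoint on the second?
S10

Chart 2 median noise (σ) ≈ 2; below-median sensors: S14, S10, S11. Among those, S10 has the highest reading (µT) (≈ 140).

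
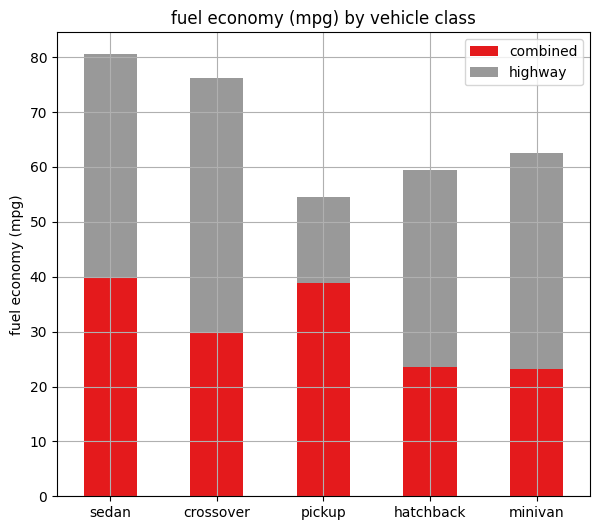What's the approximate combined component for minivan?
≈ 20

combined top ≈ 20, bottom ≈ 0; segment ≈ 20.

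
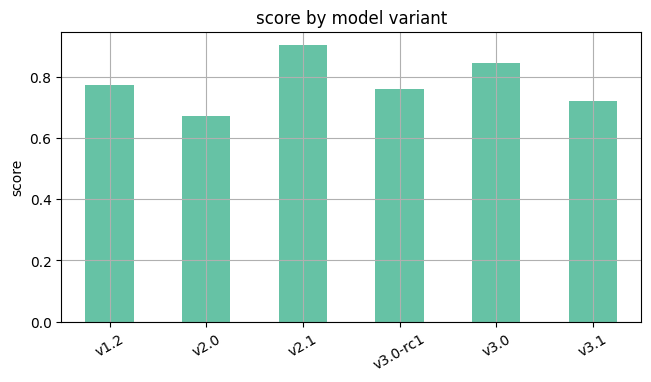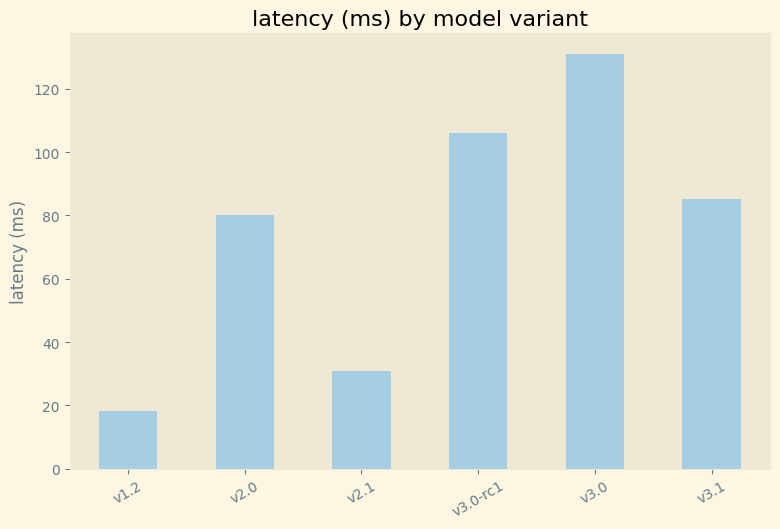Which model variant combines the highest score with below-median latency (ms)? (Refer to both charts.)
v2.1

Chart 2 median latency (ms) ≈ 80; below-median model variants: v1.2, v2.0, v2.1. Among those, v2.1 has the highest score (≈ 0.9).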